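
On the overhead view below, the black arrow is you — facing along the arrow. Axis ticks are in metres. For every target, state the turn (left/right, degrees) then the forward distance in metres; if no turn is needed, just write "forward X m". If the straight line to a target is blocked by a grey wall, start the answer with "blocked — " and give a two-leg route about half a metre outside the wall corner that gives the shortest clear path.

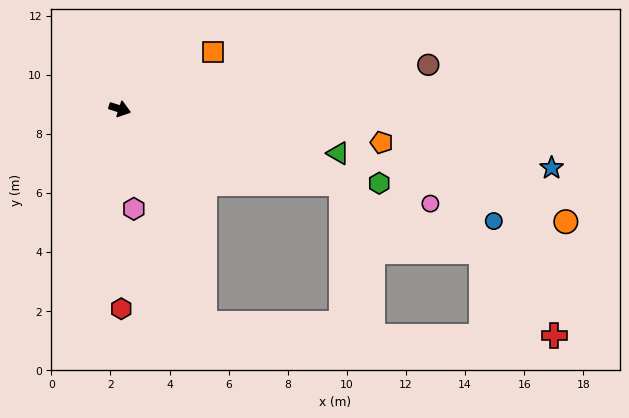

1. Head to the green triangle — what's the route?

turn left 6°, forward 7.5 m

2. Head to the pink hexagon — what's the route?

turn right 64°, forward 3.4 m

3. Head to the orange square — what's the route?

turn left 49°, forward 3.7 m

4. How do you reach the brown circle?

turn left 26°, forward 10.5 m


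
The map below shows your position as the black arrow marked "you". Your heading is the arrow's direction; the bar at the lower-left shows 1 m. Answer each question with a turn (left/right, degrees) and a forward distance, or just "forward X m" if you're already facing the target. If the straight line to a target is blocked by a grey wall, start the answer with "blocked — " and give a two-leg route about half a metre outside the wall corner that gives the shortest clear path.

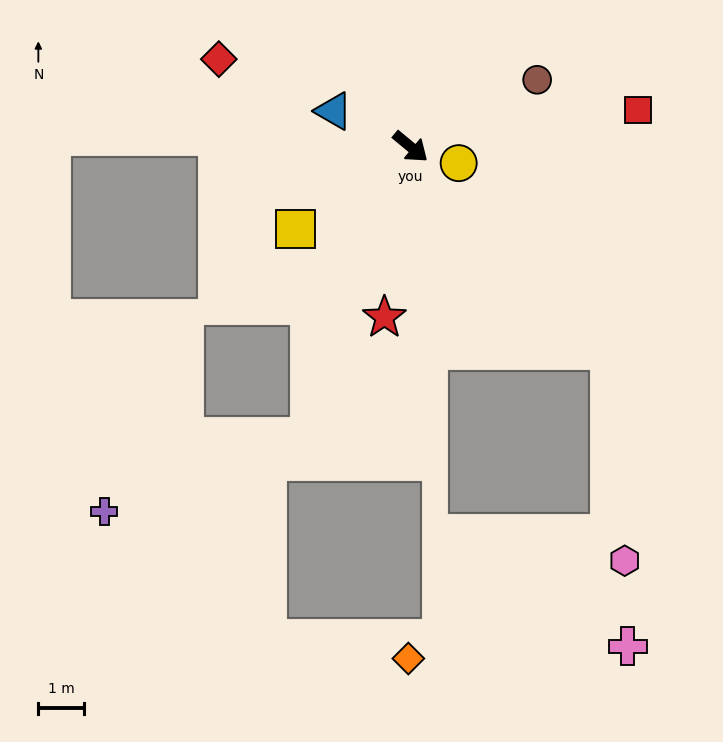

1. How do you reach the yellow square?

turn right 105°, forward 3.1 m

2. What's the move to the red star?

turn right 59°, forward 3.8 m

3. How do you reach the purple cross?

blocked — turn right 70°, forward 6.8 m, then turn right 50°, forward 4.8 m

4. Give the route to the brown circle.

turn left 68°, forward 3.2 m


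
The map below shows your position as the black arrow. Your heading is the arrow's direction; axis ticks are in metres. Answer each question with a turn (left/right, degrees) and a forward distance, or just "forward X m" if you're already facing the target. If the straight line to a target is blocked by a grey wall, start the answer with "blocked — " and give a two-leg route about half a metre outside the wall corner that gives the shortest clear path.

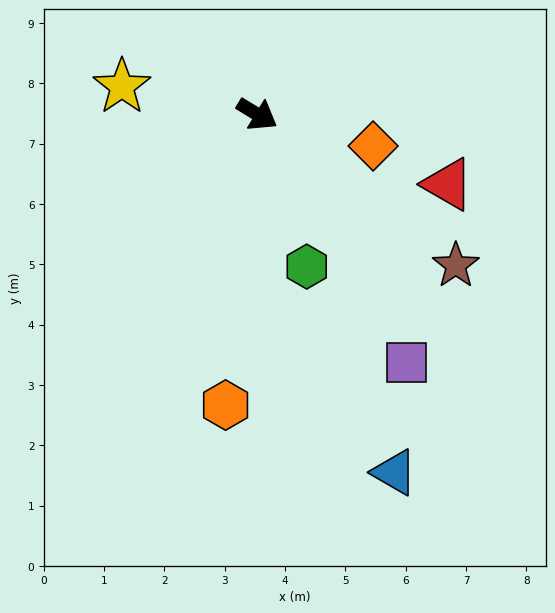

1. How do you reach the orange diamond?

turn left 16°, forward 2.0 m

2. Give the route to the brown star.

turn right 6°, forward 4.1 m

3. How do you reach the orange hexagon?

turn right 65°, forward 4.8 m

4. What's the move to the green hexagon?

turn right 41°, forward 2.7 m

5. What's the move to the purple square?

turn right 28°, forward 4.8 m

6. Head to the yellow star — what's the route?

turn right 160°, forward 2.3 m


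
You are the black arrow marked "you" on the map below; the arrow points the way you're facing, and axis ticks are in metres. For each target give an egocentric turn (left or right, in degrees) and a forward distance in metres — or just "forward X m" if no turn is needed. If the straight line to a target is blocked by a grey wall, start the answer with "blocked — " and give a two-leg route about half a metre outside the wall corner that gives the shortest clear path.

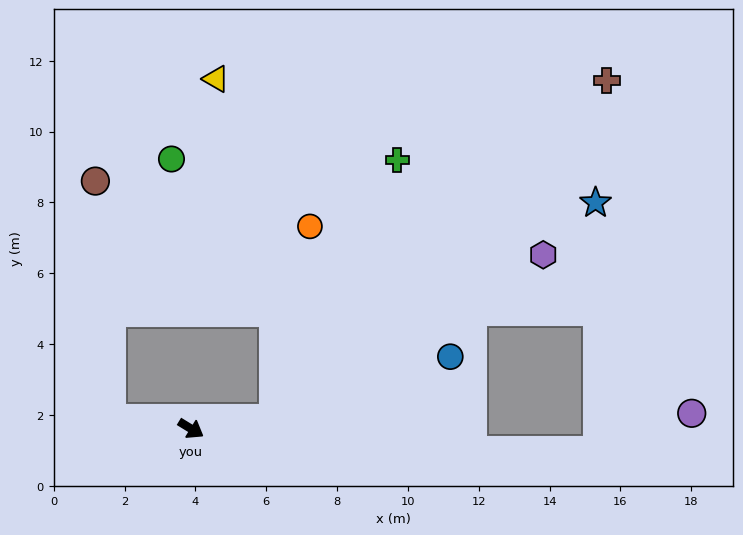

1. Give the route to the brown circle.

blocked — turn right 156°, forward 2.3 m, then turn right 79°, forward 6.7 m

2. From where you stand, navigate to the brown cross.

blocked — turn left 38°, forward 2.3 m, then turn left 39°, forward 13.4 m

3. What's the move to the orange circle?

blocked — turn left 38°, forward 2.3 m, then turn left 73°, forward 5.5 m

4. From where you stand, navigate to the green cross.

blocked — turn left 38°, forward 2.3 m, then turn left 58°, forward 8.1 m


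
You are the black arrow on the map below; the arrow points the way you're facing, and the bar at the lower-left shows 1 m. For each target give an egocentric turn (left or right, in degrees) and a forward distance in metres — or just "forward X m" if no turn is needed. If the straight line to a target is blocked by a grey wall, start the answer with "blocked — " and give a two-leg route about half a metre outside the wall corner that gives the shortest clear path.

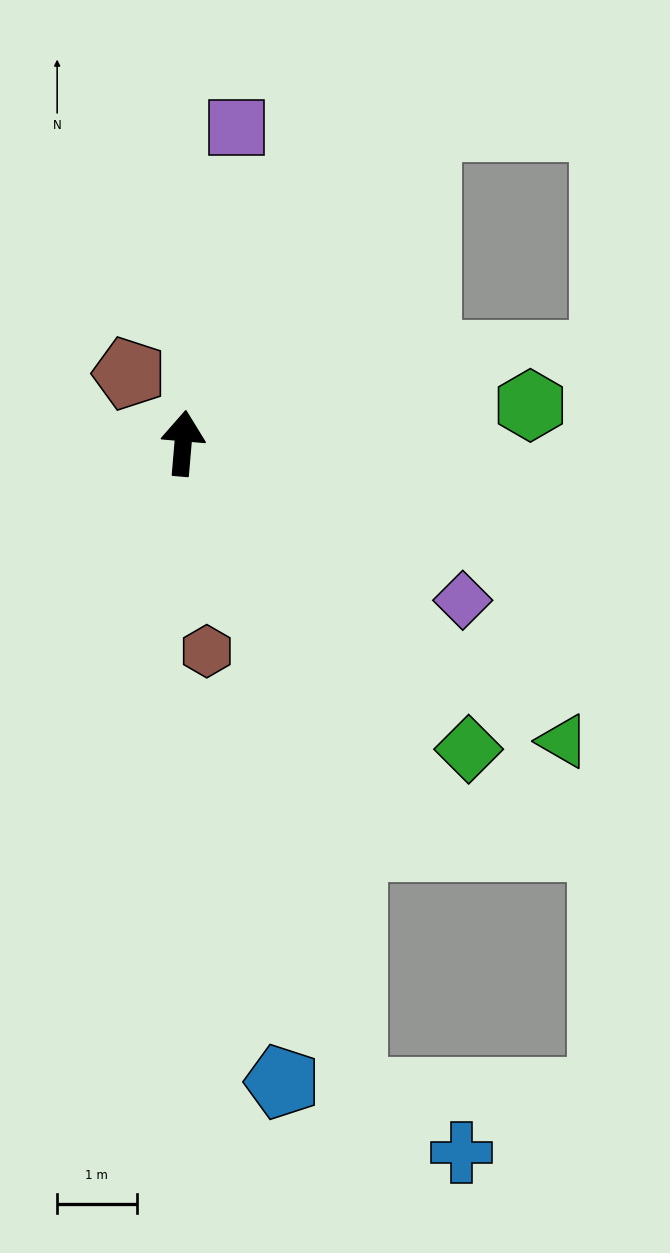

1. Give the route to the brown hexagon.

turn right 169°, forward 2.6 m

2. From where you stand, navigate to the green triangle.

turn right 123°, forward 6.1 m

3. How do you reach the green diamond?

turn right 132°, forward 5.3 m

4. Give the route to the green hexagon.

turn right 79°, forward 4.4 m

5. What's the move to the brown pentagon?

turn left 43°, forward 1.1 m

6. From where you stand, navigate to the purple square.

turn right 5°, forward 4.0 m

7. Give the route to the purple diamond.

turn right 114°, forward 4.0 m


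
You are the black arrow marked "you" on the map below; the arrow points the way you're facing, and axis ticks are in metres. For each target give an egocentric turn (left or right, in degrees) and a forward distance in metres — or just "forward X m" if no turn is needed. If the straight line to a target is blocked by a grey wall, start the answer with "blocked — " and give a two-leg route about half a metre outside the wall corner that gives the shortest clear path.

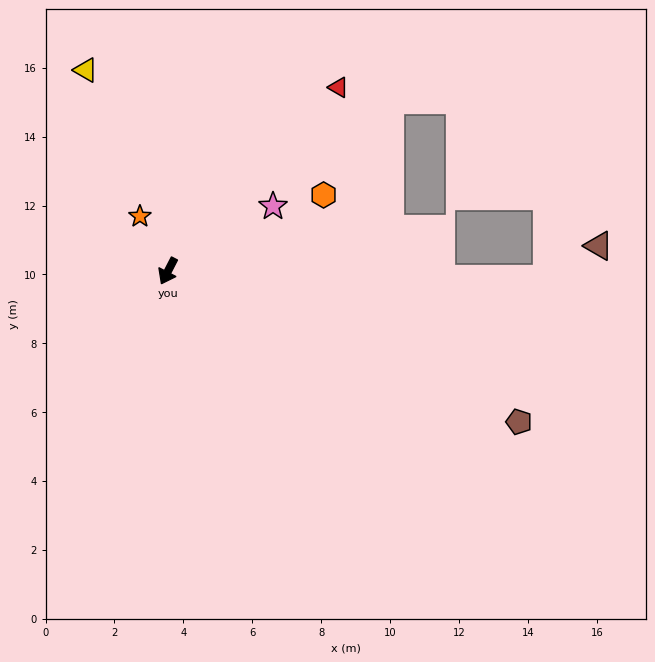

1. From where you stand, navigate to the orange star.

turn right 126°, forward 1.8 m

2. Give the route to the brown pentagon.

turn left 94°, forward 11.1 m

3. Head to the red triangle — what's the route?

turn left 164°, forward 7.3 m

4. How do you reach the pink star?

turn left 149°, forward 3.6 m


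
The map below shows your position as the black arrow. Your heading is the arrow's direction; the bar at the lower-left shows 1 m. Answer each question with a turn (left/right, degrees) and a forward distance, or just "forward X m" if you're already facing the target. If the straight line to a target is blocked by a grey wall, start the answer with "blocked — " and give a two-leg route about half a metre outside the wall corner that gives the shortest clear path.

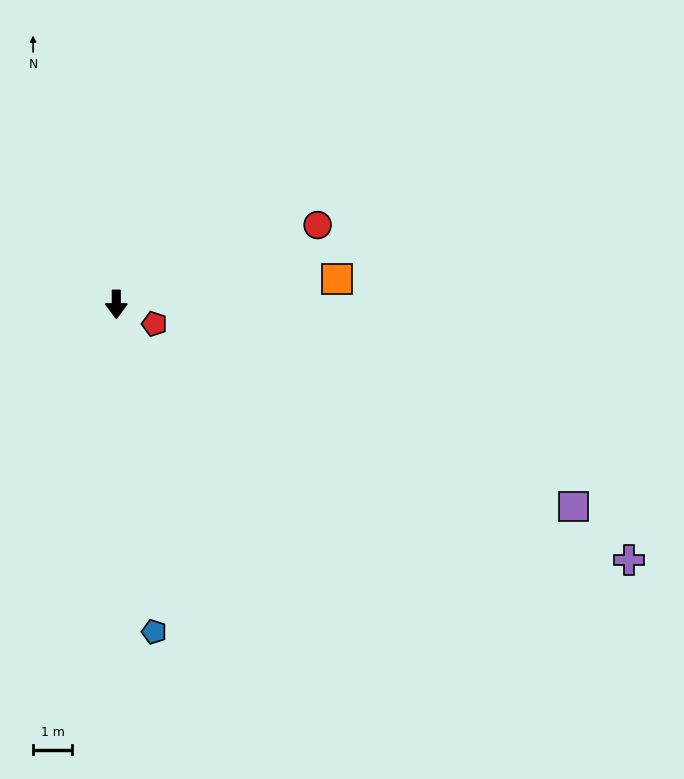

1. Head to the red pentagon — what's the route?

turn left 63°, forward 1.1 m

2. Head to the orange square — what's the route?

turn left 96°, forward 5.7 m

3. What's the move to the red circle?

turn left 111°, forward 5.6 m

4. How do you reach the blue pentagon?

turn left 7°, forward 8.5 m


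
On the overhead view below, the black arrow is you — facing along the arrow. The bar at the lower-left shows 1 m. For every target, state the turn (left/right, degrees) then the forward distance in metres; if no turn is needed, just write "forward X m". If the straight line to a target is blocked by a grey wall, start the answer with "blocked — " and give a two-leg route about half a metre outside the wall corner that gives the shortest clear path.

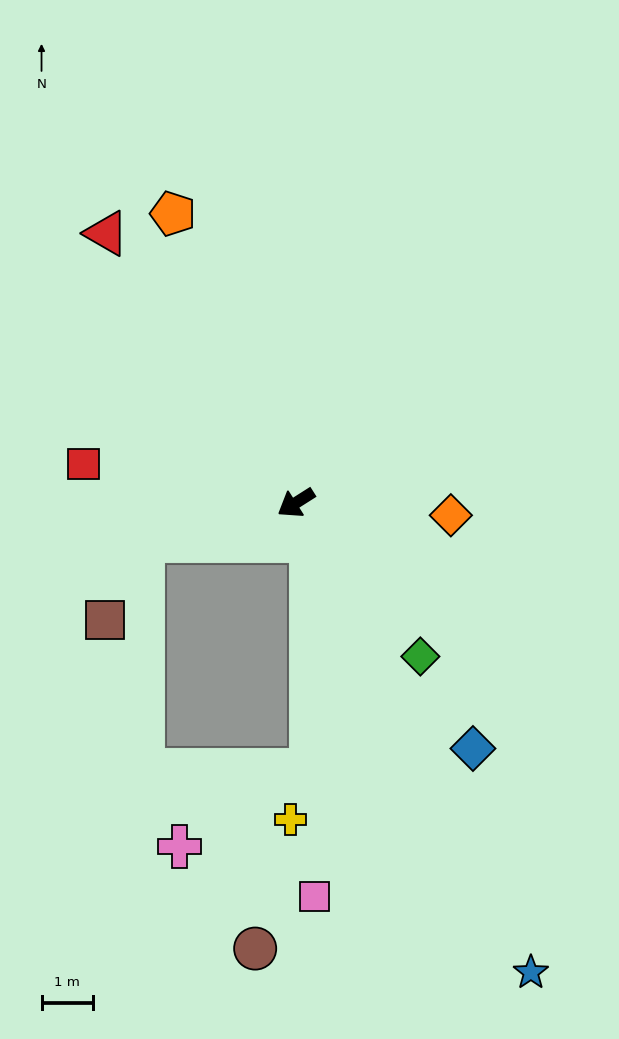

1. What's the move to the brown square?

blocked — turn right 19°, forward 3.1 m, then turn left 51°, forward 1.7 m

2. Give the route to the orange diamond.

turn left 143°, forward 3.0 m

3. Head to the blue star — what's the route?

turn left 84°, forward 10.2 m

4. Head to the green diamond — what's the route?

turn left 97°, forward 3.9 m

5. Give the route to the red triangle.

turn right 87°, forward 6.4 m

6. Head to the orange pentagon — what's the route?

turn right 99°, forward 6.1 m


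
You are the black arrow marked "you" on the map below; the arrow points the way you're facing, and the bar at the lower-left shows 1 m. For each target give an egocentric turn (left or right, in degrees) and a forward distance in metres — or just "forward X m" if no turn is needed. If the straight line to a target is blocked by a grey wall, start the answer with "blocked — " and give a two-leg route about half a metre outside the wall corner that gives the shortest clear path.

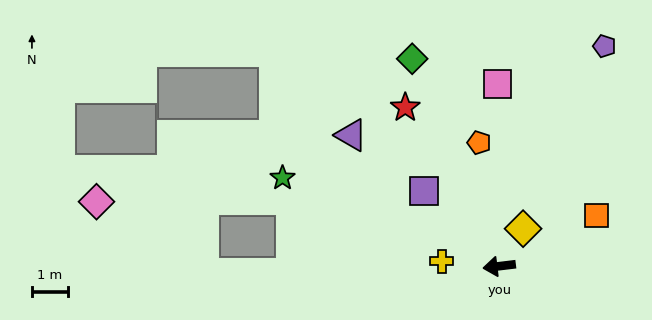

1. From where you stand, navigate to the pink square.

turn right 96°, forward 5.1 m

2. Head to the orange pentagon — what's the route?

turn right 88°, forward 3.5 m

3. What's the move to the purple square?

turn right 52°, forward 3.0 m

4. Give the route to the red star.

turn right 66°, forward 5.1 m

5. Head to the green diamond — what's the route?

turn right 74°, forward 6.3 m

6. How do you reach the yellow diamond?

turn right 129°, forward 1.2 m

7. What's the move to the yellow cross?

turn right 12°, forward 1.6 m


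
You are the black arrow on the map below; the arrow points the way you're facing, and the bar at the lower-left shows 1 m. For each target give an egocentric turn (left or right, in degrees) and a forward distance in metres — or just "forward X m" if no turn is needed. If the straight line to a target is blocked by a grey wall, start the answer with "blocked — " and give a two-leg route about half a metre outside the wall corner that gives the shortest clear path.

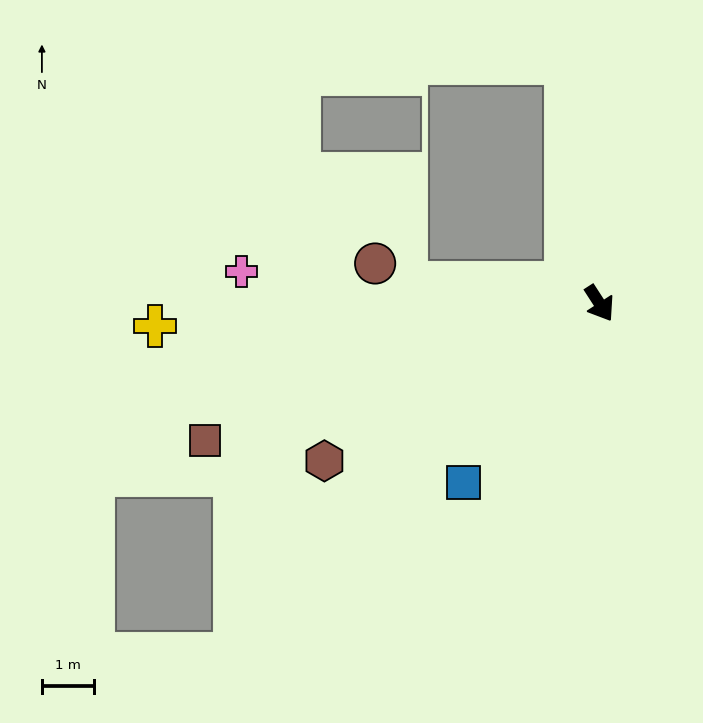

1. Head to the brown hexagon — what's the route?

turn right 93°, forward 6.1 m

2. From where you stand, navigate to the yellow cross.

turn right 120°, forward 8.6 m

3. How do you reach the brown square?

turn right 104°, forward 8.0 m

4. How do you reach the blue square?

turn right 70°, forward 4.3 m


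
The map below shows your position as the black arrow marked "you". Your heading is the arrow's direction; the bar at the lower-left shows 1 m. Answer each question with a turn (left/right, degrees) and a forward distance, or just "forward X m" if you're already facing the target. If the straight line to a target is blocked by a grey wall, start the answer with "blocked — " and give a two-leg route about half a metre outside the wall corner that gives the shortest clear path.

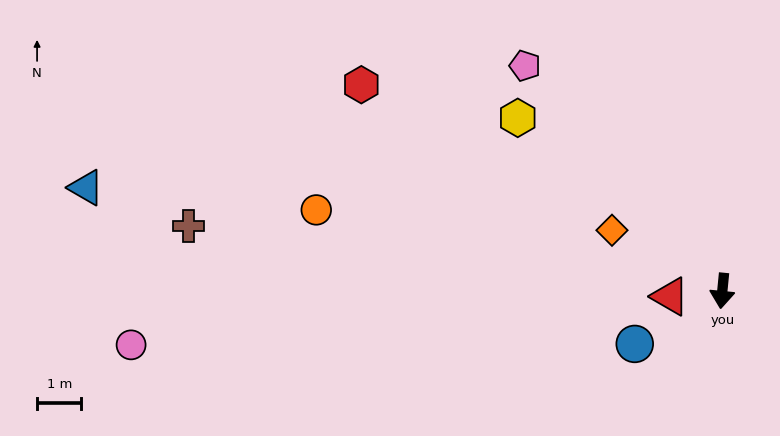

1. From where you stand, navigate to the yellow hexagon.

turn right 125°, forward 6.0 m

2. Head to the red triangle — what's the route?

turn right 78°, forward 1.2 m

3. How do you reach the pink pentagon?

turn right 133°, forward 6.8 m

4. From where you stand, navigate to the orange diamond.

turn right 113°, forward 2.8 m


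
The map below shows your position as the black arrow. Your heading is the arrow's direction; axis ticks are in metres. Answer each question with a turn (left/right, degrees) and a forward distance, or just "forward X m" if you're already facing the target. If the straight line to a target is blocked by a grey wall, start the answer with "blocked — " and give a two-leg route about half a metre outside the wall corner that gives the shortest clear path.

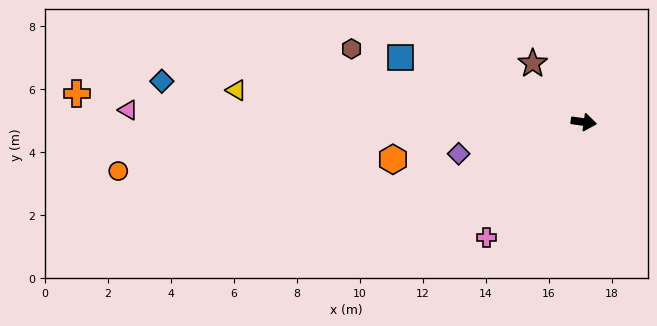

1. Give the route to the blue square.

turn left 169°, forward 6.2 m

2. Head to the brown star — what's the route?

turn left 139°, forward 2.5 m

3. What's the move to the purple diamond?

turn right 158°, forward 4.1 m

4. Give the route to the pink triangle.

turn right 173°, forward 14.5 m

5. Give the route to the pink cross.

turn right 122°, forward 4.8 m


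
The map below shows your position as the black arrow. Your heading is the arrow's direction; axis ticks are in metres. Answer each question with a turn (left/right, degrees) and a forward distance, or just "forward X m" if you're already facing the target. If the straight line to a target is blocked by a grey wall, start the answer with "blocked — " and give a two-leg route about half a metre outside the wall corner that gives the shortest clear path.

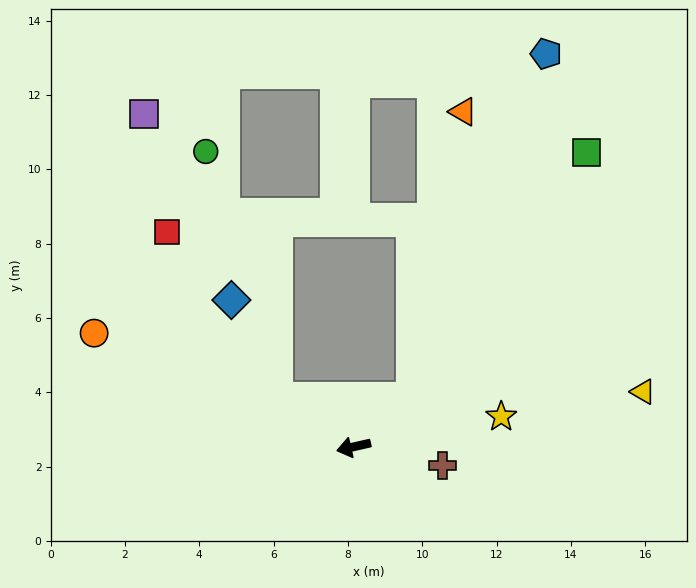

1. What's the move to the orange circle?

turn right 37°, forward 7.6 m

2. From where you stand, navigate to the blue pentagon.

blocked — turn right 153°, forward 2.0 m, then turn left 29°, forward 9.9 m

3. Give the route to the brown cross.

turn left 155°, forward 2.5 m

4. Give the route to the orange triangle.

blocked — turn right 153°, forward 2.0 m, then turn left 40°, forward 7.8 m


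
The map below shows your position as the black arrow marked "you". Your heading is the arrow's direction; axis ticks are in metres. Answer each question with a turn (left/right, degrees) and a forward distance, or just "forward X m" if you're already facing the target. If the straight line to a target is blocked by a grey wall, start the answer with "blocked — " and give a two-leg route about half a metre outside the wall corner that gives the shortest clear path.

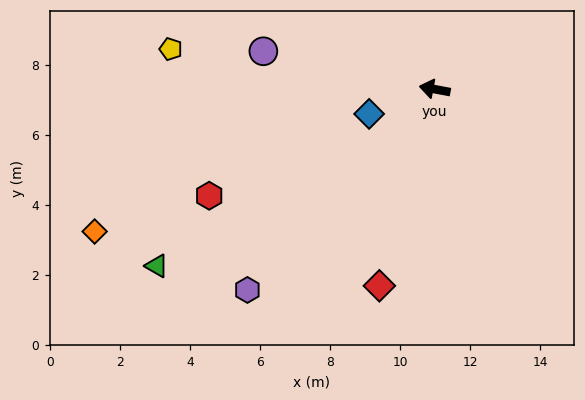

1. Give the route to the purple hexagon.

turn left 58°, forward 7.8 m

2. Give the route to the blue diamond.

turn left 31°, forward 2.0 m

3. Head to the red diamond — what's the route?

turn left 85°, forward 5.8 m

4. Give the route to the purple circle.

forward 5.0 m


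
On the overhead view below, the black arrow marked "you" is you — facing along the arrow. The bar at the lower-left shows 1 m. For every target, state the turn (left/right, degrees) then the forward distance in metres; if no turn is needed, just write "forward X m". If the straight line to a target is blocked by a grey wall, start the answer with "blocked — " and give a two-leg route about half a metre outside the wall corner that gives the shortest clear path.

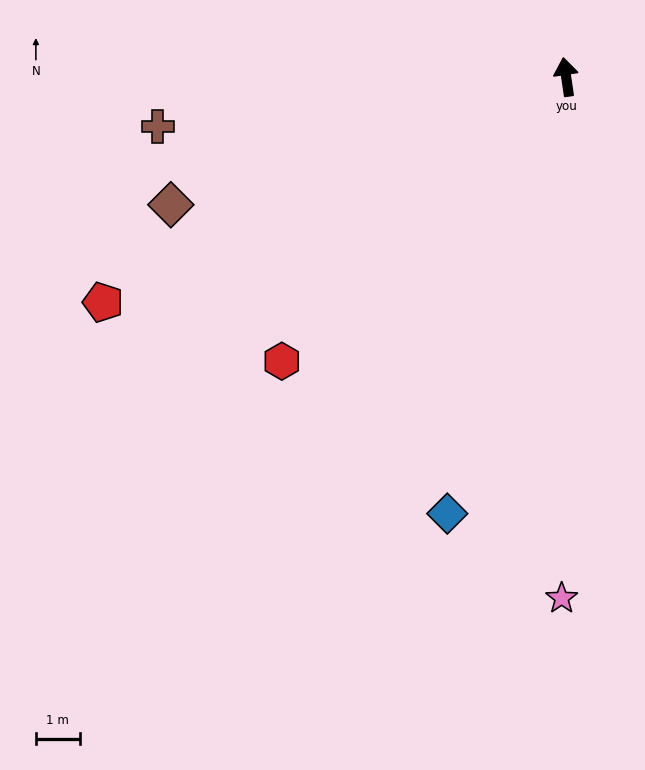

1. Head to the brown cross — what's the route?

turn left 89°, forward 9.3 m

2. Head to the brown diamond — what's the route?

turn left 100°, forward 9.4 m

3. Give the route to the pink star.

turn left 171°, forward 11.8 m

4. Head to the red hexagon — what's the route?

turn left 127°, forward 9.1 m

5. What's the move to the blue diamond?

turn left 156°, forward 10.3 m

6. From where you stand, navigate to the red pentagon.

turn left 108°, forward 11.7 m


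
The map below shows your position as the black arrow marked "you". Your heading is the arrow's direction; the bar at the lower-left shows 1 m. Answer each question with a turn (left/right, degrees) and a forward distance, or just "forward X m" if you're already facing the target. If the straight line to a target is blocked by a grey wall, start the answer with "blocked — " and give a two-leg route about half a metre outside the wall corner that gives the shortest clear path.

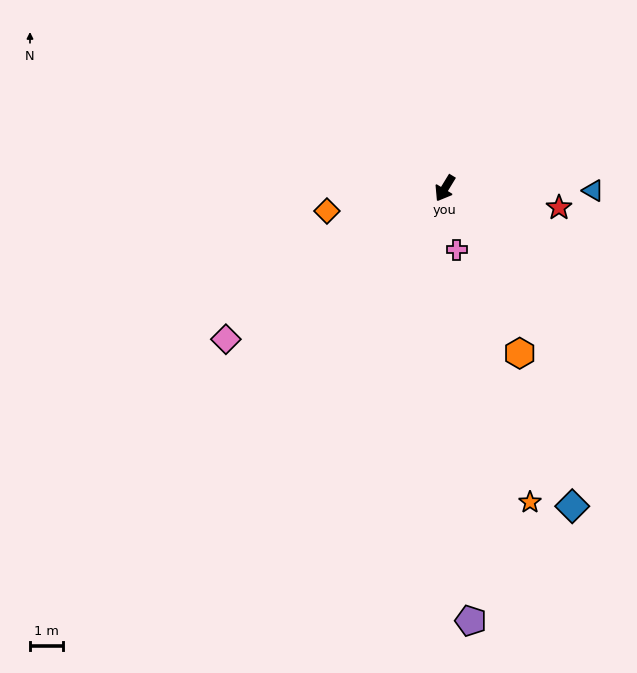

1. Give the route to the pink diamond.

turn right 24°, forward 8.1 m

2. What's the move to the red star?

turn left 112°, forward 3.5 m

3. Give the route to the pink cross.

turn left 42°, forward 1.9 m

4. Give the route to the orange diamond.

turn right 48°, forward 3.7 m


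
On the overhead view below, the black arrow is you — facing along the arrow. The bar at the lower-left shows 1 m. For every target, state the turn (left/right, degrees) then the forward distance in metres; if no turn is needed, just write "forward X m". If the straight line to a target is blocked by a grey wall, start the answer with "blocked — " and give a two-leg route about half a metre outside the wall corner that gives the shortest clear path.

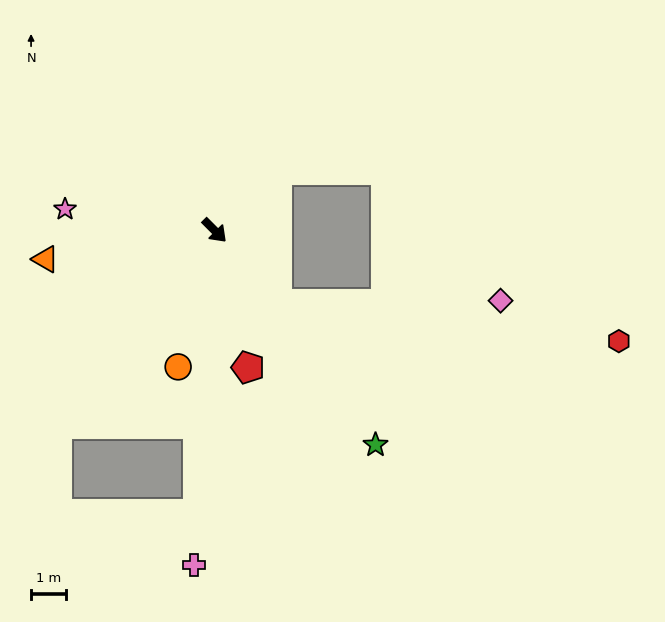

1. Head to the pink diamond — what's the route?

blocked — turn right 4°, forward 2.8 m, then turn left 50°, forward 6.5 m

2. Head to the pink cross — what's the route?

turn right 48°, forward 9.7 m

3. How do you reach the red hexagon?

blocked — turn right 4°, forward 2.8 m, then turn left 43°, forward 10.0 m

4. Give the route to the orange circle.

turn right 60°, forward 4.1 m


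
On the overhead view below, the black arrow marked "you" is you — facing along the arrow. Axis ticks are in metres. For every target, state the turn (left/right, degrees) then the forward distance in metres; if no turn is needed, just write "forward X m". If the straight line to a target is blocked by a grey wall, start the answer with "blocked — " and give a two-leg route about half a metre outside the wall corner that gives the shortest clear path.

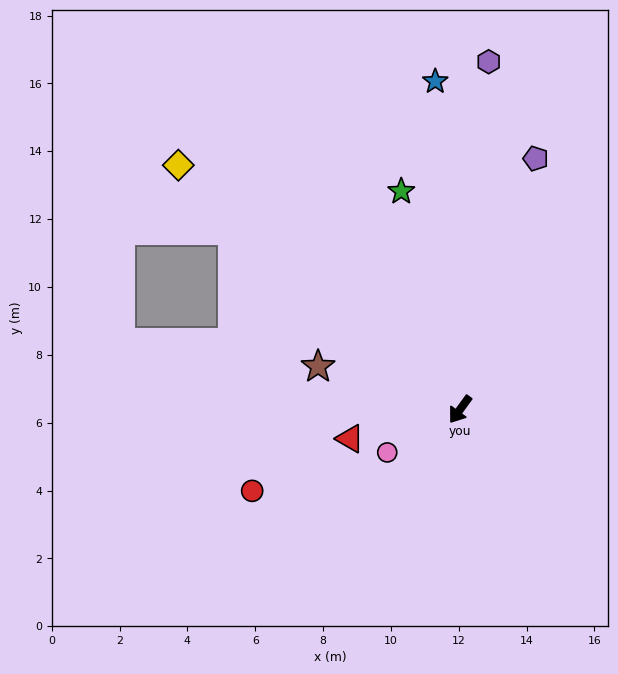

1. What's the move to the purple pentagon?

turn right 161°, forward 7.7 m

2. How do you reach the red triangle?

turn right 39°, forward 3.4 m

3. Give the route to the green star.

turn right 129°, forward 6.7 m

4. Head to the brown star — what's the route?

turn right 71°, forward 4.4 m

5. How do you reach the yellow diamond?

turn right 95°, forward 11.0 m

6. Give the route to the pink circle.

turn right 23°, forward 2.5 m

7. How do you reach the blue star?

turn right 140°, forward 9.7 m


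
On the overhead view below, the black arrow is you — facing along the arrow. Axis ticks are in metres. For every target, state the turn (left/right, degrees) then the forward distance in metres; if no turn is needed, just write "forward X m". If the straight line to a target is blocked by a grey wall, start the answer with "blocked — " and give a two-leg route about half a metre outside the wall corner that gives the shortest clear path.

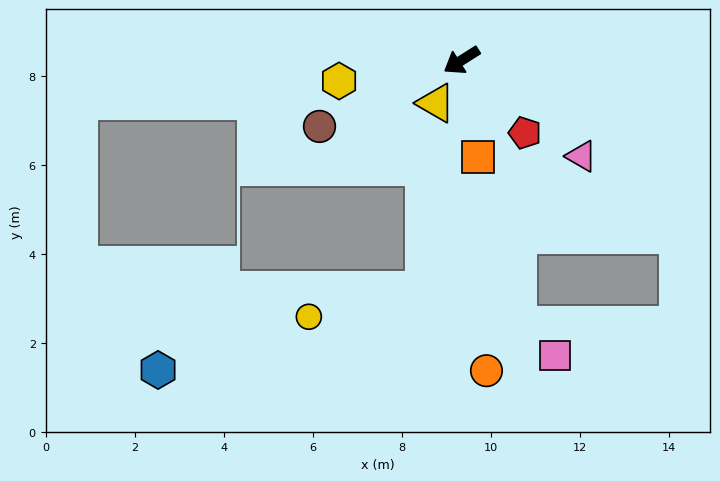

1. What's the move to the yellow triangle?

turn left 27°, forward 1.1 m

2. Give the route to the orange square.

turn left 67°, forward 2.2 m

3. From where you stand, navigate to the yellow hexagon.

turn right 23°, forward 2.8 m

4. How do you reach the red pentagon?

turn left 99°, forward 2.2 m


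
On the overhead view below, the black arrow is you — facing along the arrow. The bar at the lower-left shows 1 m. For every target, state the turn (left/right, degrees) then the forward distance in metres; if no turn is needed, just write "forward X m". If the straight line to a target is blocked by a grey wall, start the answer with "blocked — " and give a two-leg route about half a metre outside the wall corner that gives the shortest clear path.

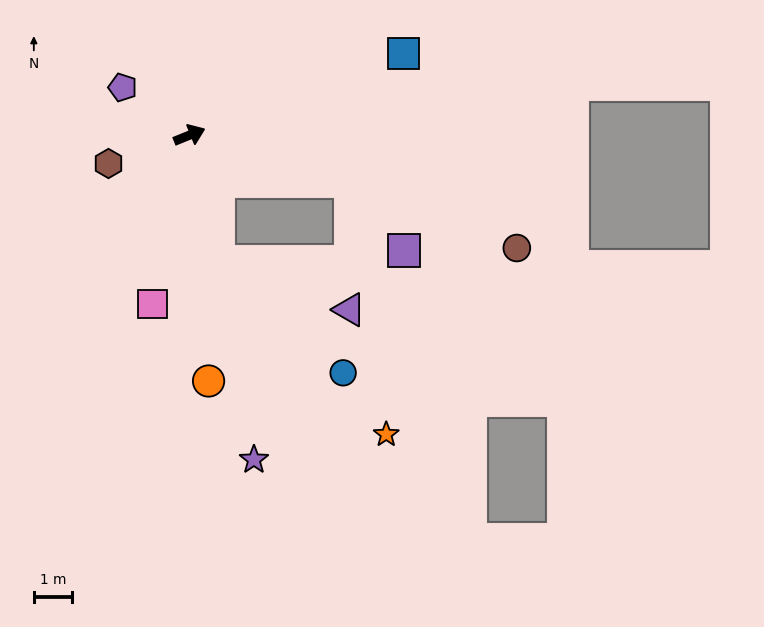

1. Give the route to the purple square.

blocked — turn right 38°, forward 4.4 m, then turn right 36°, forward 2.3 m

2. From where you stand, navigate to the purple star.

turn right 101°, forward 8.6 m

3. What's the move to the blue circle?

blocked — turn right 99°, forward 3.4 m, then turn left 35°, forward 4.4 m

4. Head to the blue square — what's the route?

forward 6.0 m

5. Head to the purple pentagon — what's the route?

turn left 122°, forward 2.1 m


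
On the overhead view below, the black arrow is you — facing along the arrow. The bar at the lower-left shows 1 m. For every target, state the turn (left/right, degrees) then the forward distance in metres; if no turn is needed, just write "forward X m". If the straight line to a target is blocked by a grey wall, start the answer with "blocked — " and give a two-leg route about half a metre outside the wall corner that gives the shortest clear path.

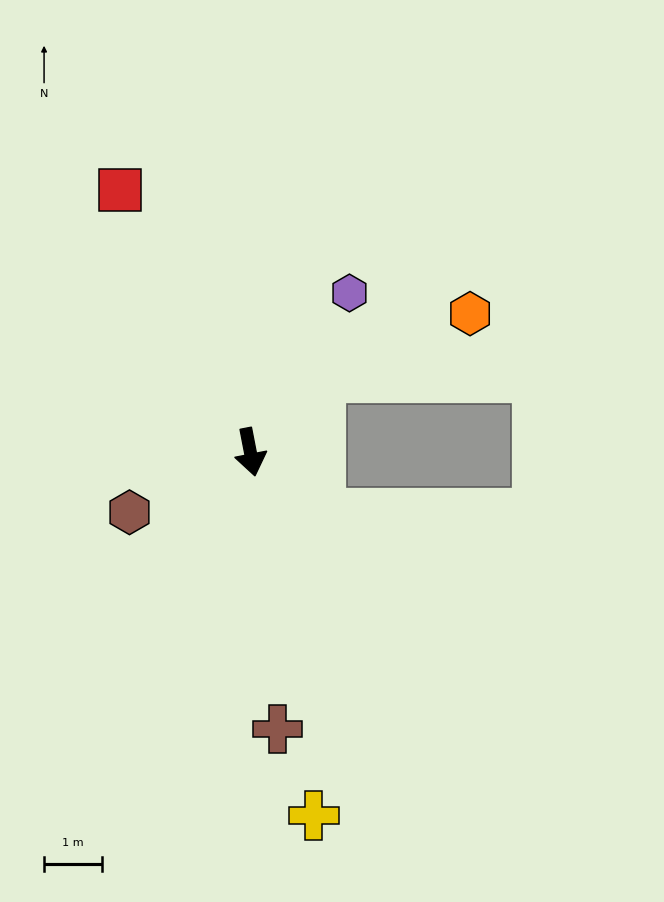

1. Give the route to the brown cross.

turn right 5°, forward 4.8 m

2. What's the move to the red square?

turn right 165°, forward 5.0 m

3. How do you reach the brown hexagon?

turn right 74°, forward 2.3 m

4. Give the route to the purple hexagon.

turn left 137°, forward 3.2 m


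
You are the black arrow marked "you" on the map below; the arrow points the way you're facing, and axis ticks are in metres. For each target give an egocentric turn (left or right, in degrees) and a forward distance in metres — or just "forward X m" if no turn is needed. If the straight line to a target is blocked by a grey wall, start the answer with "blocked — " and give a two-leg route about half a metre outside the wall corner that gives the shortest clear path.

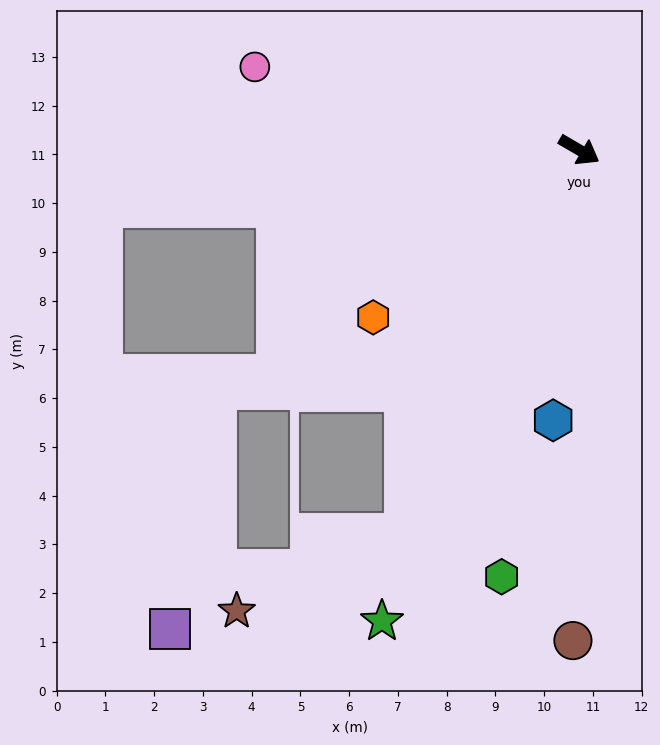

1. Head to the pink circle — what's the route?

turn right 164°, forward 6.9 m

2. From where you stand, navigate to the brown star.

blocked — turn right 84°, forward 8.7 m, then turn right 41°, forward 3.8 m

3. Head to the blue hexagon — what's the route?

turn right 65°, forward 5.6 m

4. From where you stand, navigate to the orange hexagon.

turn right 111°, forward 5.4 m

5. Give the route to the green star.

turn right 82°, forward 10.5 m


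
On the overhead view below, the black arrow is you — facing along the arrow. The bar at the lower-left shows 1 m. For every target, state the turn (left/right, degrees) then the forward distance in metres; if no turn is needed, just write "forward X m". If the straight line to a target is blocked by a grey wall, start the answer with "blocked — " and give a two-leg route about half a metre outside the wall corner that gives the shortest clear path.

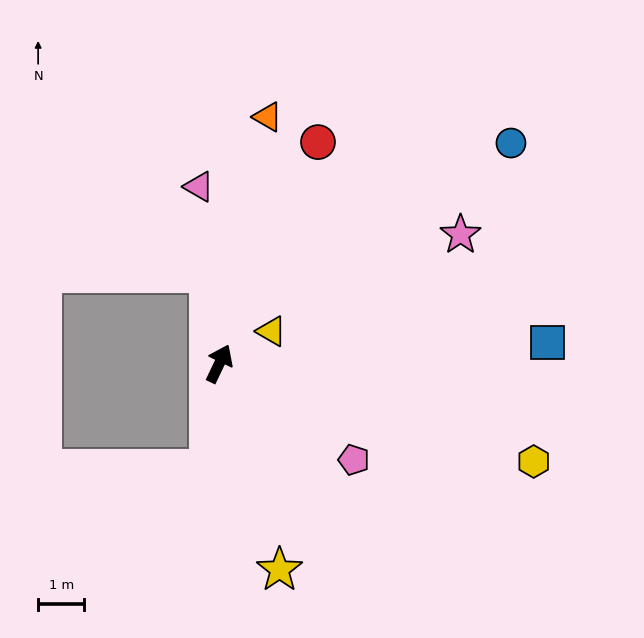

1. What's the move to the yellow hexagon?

turn right 82°, forward 7.1 m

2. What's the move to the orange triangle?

turn left 14°, forward 5.4 m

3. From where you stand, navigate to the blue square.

turn right 61°, forward 7.1 m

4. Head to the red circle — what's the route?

forward 5.2 m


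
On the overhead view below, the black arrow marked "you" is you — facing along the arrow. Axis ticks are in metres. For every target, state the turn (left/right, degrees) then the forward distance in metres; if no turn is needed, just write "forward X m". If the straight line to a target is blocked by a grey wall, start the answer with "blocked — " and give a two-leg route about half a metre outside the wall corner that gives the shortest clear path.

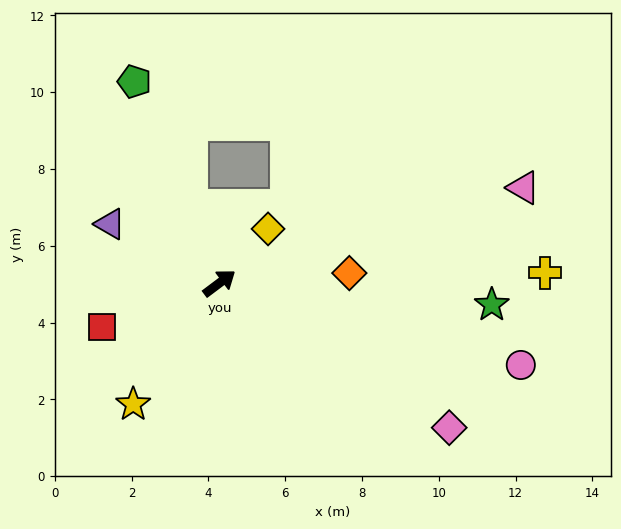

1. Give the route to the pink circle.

turn right 52°, forward 8.1 m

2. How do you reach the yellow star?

turn right 162°, forward 3.9 m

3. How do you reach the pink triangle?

turn right 19°, forward 8.3 m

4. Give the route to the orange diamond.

turn right 33°, forward 3.4 m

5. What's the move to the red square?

turn left 164°, forward 3.3 m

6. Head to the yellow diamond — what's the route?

turn left 11°, forward 1.9 m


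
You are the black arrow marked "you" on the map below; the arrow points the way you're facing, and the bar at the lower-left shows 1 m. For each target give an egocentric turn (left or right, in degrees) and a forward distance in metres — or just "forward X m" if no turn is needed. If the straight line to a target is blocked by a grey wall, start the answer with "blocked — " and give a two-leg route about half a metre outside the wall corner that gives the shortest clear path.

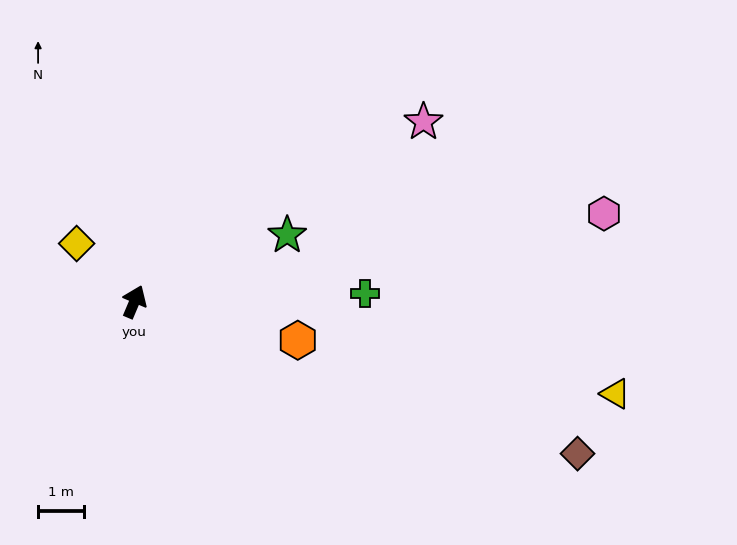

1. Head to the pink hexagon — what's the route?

turn right 56°, forward 10.5 m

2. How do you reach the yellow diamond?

turn left 68°, forward 1.8 m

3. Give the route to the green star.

turn right 44°, forward 3.7 m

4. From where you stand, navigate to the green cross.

turn right 65°, forward 5.1 m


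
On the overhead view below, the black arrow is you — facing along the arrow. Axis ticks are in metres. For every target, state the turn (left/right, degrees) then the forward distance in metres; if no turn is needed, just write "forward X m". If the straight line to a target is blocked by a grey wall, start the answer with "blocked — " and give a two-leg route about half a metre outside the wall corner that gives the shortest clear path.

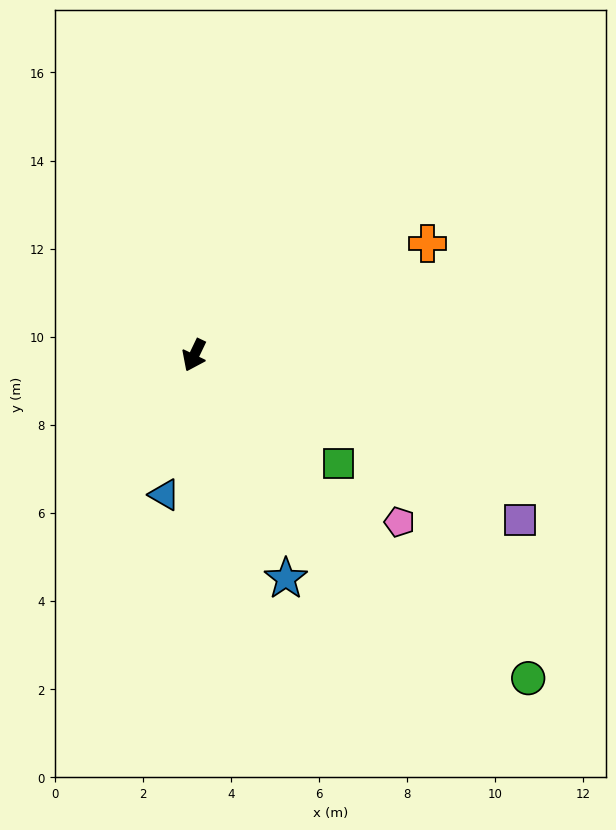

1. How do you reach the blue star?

turn left 48°, forward 5.5 m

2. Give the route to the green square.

turn left 79°, forward 4.1 m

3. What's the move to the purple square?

turn left 89°, forward 8.3 m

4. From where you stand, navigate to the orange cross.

turn left 141°, forward 5.9 m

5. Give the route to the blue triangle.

turn left 14°, forward 3.2 m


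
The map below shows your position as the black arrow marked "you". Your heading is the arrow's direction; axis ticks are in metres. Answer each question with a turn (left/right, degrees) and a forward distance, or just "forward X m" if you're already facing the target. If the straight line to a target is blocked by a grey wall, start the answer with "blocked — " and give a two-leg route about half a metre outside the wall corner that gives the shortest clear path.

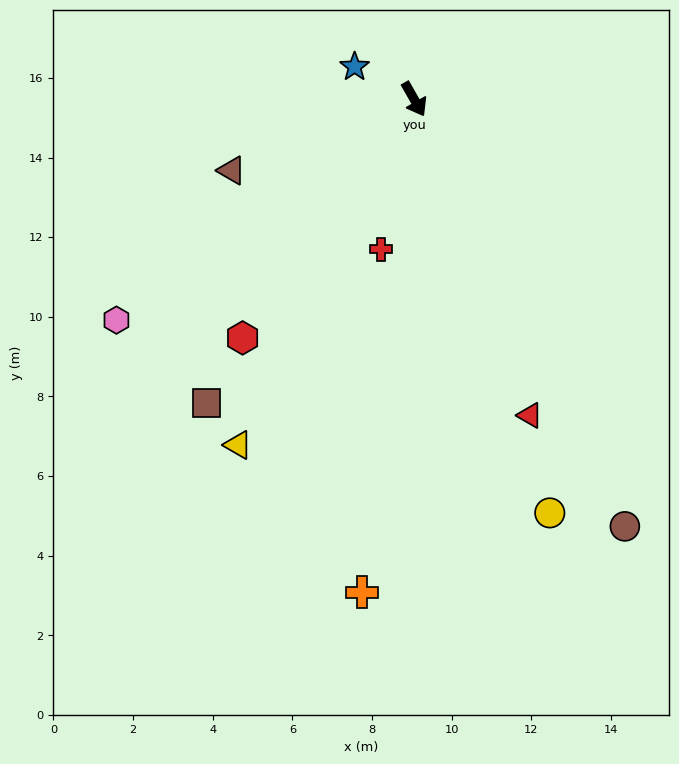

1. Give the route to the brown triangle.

turn right 98°, forward 4.9 m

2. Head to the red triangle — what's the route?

turn right 10°, forward 8.5 m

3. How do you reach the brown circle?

turn right 3°, forward 12.0 m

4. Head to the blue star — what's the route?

turn right 148°, forward 1.7 m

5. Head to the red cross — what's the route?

turn right 42°, forward 3.9 m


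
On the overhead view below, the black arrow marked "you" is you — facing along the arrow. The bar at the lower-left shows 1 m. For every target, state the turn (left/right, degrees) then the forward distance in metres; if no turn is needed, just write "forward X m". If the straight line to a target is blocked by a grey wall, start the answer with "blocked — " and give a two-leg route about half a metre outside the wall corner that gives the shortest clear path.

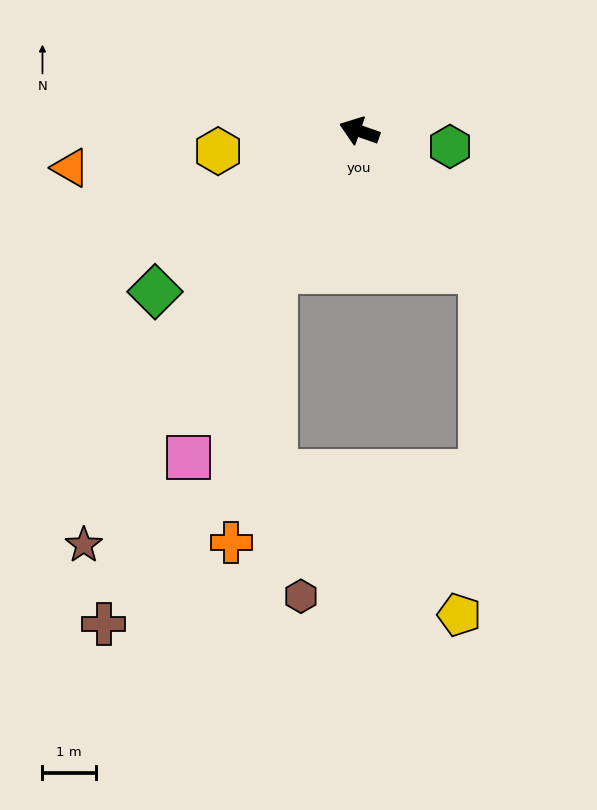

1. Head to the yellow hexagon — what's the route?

turn left 27°, forward 2.7 m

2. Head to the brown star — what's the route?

turn left 76°, forward 9.4 m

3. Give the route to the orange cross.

blocked — turn left 78°, forward 3.1 m, then turn left 22°, forward 5.2 m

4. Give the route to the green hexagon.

turn right 170°, forward 1.7 m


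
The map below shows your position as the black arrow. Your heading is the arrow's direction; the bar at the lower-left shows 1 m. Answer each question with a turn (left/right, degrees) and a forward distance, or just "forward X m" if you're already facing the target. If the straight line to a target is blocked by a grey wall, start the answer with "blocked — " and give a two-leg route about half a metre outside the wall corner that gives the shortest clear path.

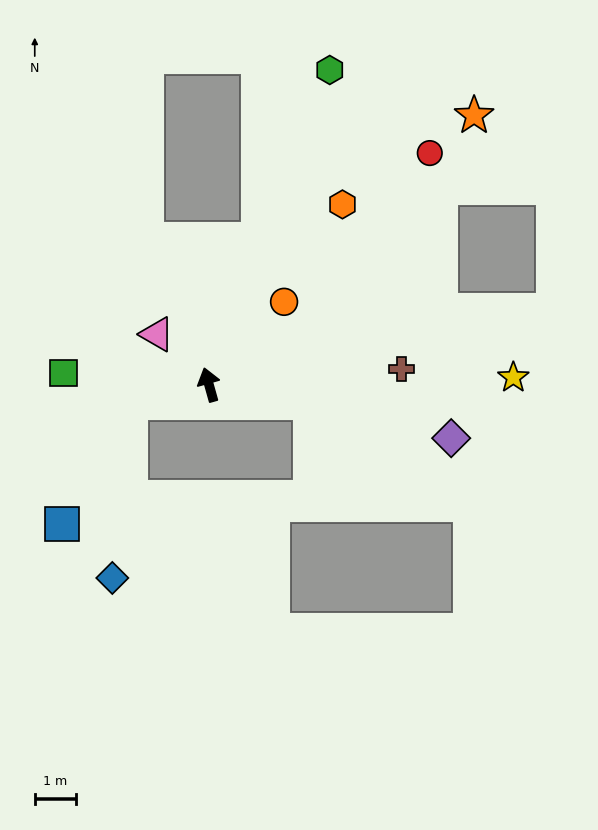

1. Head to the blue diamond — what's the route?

blocked — turn left 87°, forward 2.0 m, then turn left 71°, forward 4.3 m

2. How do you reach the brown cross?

turn right 101°, forward 4.7 m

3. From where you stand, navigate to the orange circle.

turn right 58°, forward 2.7 m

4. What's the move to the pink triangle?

turn left 30°, forward 1.8 m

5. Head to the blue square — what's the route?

blocked — turn left 87°, forward 2.0 m, then turn left 48°, forward 3.4 m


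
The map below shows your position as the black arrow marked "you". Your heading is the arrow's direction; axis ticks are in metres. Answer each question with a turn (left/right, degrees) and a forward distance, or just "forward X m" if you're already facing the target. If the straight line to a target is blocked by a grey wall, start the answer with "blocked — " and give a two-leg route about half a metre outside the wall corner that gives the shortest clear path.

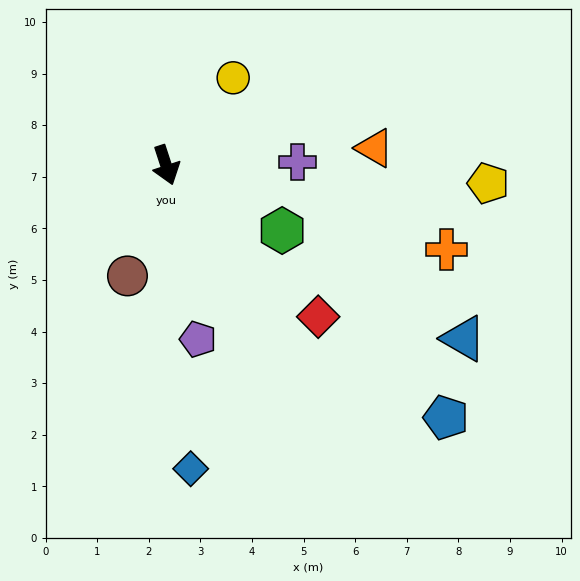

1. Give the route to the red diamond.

turn left 27°, forward 4.2 m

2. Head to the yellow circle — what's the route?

turn left 124°, forward 2.1 m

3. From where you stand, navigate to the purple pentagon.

turn right 8°, forward 3.4 m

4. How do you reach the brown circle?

turn right 37°, forward 2.3 m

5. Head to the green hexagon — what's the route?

turn left 43°, forward 2.6 m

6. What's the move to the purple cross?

turn left 73°, forward 2.5 m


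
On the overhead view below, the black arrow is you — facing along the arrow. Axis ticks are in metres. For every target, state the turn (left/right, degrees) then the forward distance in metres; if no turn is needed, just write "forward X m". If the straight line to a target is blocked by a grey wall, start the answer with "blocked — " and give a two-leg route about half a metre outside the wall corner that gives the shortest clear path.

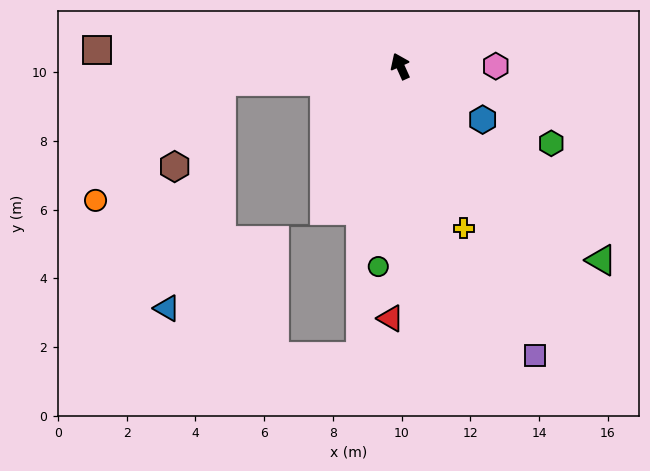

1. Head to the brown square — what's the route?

turn left 63°, forward 8.8 m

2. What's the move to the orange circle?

blocked — turn left 71°, forward 5.2 m, then turn left 38°, forward 5.0 m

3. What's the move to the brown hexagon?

blocked — turn left 71°, forward 5.2 m, then turn left 56°, forward 2.8 m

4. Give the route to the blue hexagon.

turn right 147°, forward 2.9 m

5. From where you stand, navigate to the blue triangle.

blocked — turn left 71°, forward 5.2 m, then turn left 71°, forward 6.8 m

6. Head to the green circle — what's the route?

turn left 149°, forward 5.9 m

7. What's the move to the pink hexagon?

turn right 114°, forward 2.8 m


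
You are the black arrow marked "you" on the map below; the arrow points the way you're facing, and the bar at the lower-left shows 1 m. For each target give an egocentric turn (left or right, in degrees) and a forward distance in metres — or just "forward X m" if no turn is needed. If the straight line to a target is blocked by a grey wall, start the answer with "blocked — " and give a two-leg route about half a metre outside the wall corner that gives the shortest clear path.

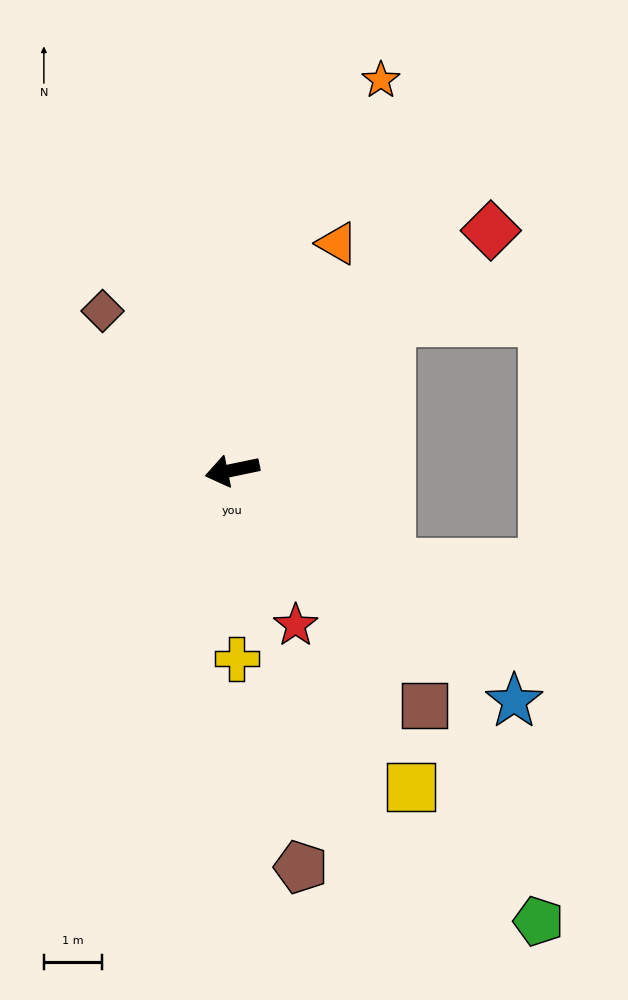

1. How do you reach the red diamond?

turn right 149°, forward 6.1 m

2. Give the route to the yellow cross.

turn left 80°, forward 3.2 m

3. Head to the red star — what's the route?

turn left 100°, forward 2.9 m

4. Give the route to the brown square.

turn left 117°, forward 5.2 m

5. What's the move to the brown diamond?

turn right 63°, forward 3.5 m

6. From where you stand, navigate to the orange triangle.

turn right 127°, forward 4.3 m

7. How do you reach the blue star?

turn left 129°, forward 6.3 m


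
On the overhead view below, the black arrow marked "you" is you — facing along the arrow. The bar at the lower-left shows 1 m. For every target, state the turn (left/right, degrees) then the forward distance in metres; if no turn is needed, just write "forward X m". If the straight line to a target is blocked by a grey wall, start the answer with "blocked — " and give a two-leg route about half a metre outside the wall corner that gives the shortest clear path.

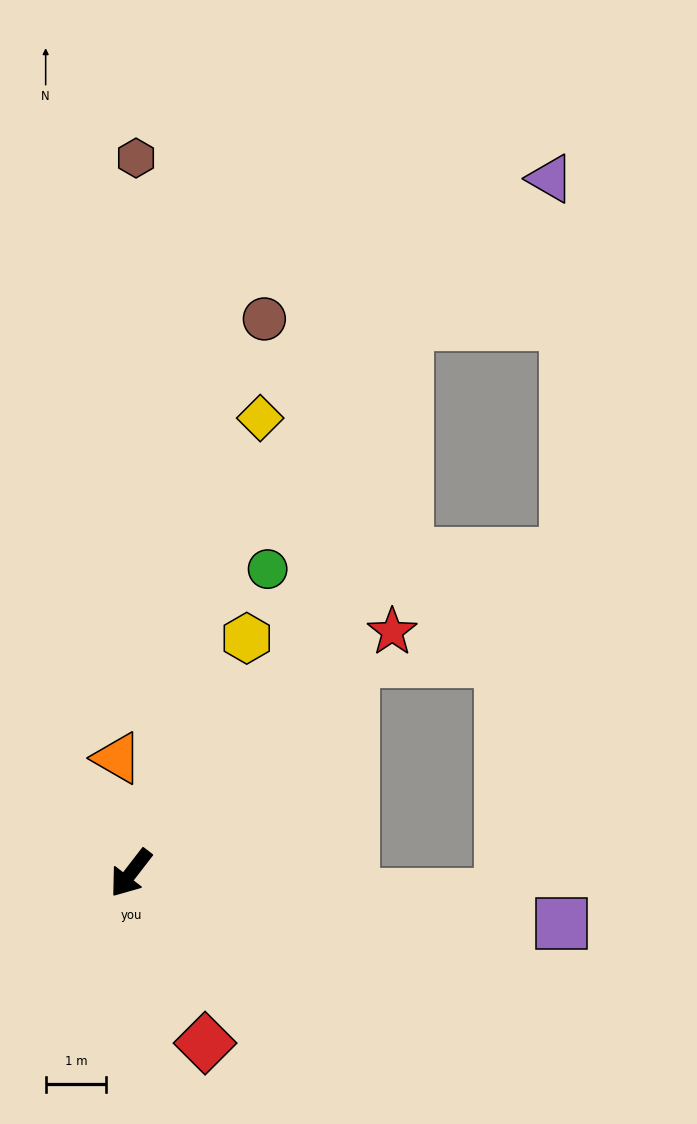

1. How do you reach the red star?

turn left 170°, forward 5.9 m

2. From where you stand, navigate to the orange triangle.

turn right 136°, forward 1.9 m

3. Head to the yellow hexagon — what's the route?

turn right 169°, forward 4.3 m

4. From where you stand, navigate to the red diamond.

turn left 61°, forward 3.1 m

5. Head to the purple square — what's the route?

turn left 121°, forward 7.2 m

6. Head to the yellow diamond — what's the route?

turn right 158°, forward 7.8 m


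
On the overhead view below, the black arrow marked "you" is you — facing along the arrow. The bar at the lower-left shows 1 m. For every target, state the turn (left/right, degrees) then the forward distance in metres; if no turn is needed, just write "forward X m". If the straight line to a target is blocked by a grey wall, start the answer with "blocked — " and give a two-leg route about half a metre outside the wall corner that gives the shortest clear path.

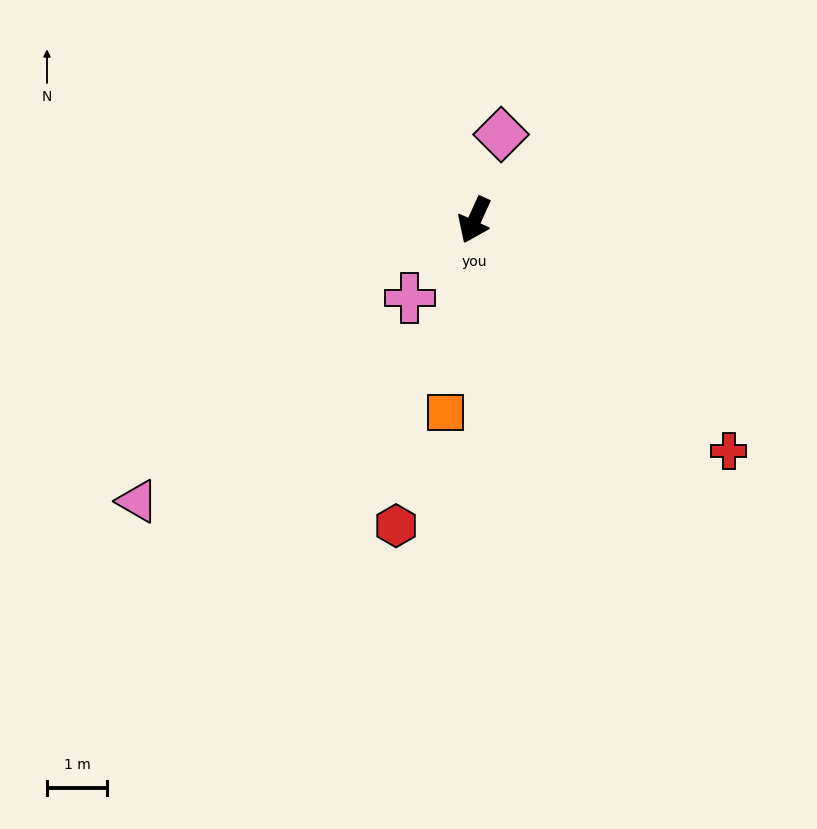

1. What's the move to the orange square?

turn left 16°, forward 3.2 m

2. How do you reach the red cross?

turn left 72°, forward 5.7 m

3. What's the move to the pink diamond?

turn right 173°, forward 1.5 m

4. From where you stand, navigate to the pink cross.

turn right 15°, forward 1.7 m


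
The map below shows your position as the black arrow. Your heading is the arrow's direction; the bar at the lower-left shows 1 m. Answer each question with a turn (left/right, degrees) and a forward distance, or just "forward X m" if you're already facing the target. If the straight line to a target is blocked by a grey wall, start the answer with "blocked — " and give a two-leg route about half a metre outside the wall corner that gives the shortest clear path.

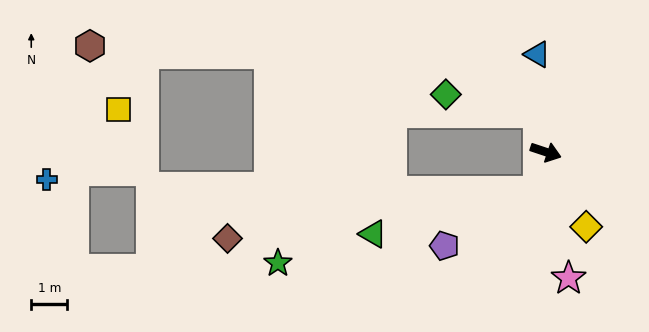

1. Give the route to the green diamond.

blocked — turn left 120°, forward 1.1 m, then turn left 67°, forward 2.6 m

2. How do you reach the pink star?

turn right 61°, forward 3.6 m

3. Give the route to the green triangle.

blocked — turn right 83°, forward 1.1 m, then turn right 64°, forward 4.7 m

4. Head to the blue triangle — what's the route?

turn left 113°, forward 2.7 m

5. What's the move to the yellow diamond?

turn right 43°, forward 2.4 m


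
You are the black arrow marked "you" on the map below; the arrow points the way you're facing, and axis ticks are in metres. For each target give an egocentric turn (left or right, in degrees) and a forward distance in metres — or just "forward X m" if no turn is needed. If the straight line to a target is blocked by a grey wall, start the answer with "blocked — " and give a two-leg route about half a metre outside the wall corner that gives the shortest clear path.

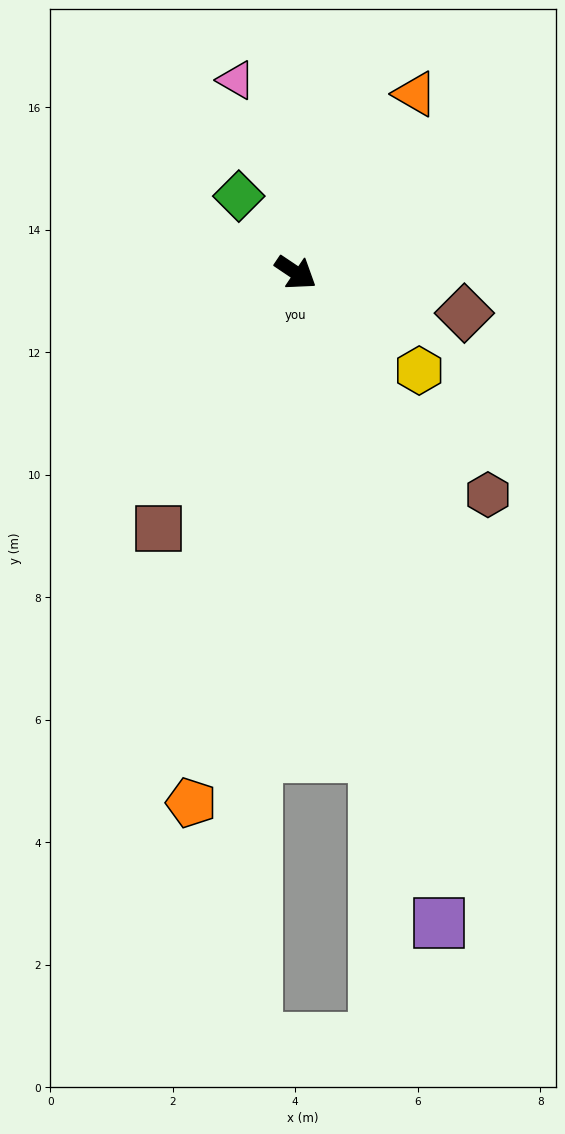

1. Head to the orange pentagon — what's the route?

turn right 67°, forward 8.8 m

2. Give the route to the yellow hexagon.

turn right 5°, forward 2.6 m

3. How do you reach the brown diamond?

turn left 20°, forward 2.8 m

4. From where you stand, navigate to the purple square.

turn right 44°, forward 10.9 m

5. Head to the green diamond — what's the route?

turn left 161°, forward 1.6 m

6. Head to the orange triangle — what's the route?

turn left 90°, forward 3.5 m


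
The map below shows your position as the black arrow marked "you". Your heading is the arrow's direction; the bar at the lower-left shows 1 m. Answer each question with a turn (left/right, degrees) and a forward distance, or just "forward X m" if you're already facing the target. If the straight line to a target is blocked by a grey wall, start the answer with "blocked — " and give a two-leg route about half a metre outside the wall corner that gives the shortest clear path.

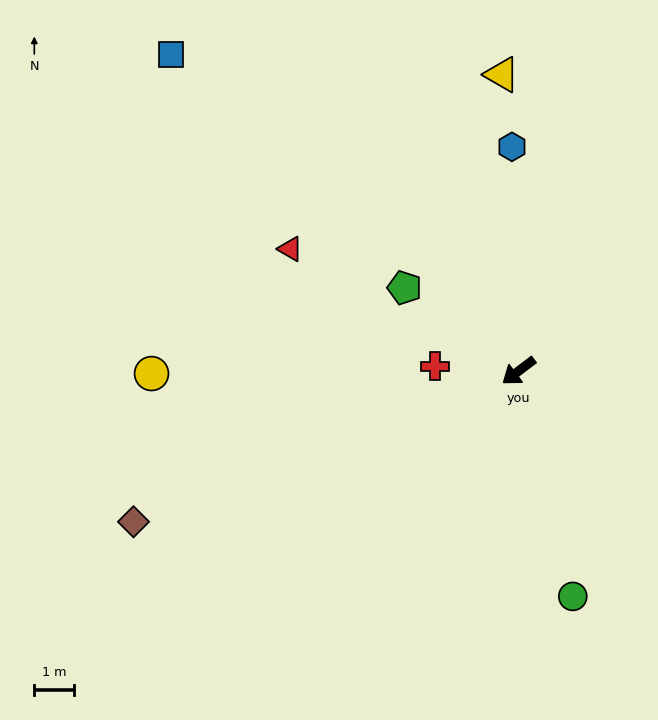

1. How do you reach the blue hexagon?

turn right 125°, forward 5.6 m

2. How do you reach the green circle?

turn left 66°, forward 5.8 m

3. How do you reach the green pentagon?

turn right 73°, forward 3.5 m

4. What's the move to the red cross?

turn right 40°, forward 2.1 m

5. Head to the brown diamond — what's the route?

turn right 16°, forward 10.3 m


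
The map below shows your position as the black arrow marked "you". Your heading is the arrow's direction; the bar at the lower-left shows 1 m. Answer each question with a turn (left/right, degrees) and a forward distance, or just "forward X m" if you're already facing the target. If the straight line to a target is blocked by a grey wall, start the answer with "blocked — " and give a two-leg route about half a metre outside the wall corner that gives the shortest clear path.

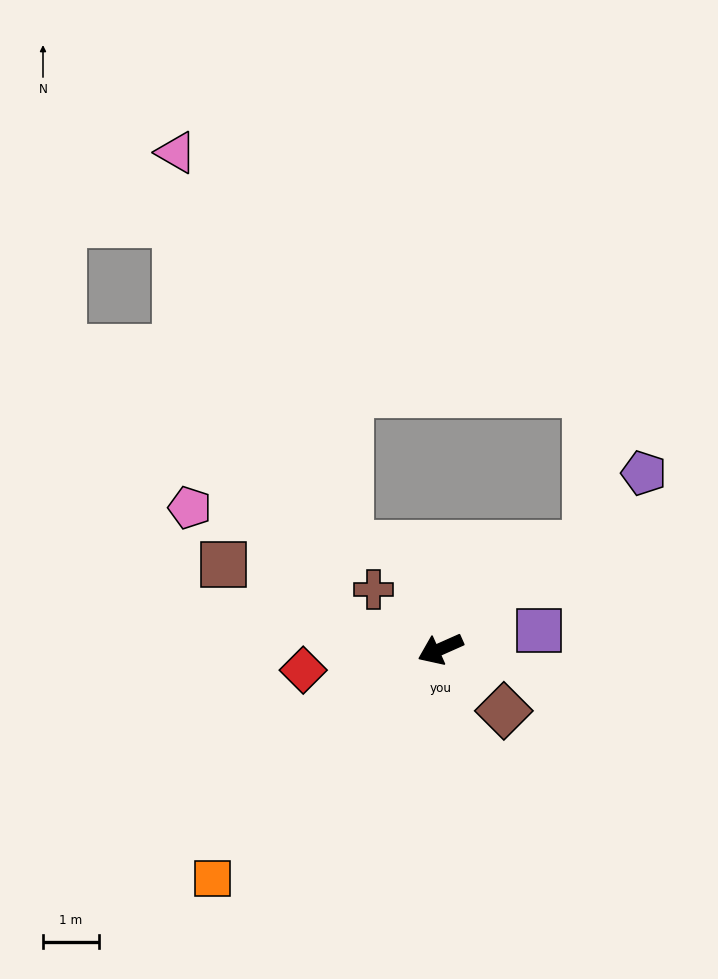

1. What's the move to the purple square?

turn left 167°, forward 1.8 m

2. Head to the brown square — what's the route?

turn right 45°, forward 4.2 m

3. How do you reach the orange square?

turn left 21°, forward 5.8 m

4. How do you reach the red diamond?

turn right 15°, forward 2.5 m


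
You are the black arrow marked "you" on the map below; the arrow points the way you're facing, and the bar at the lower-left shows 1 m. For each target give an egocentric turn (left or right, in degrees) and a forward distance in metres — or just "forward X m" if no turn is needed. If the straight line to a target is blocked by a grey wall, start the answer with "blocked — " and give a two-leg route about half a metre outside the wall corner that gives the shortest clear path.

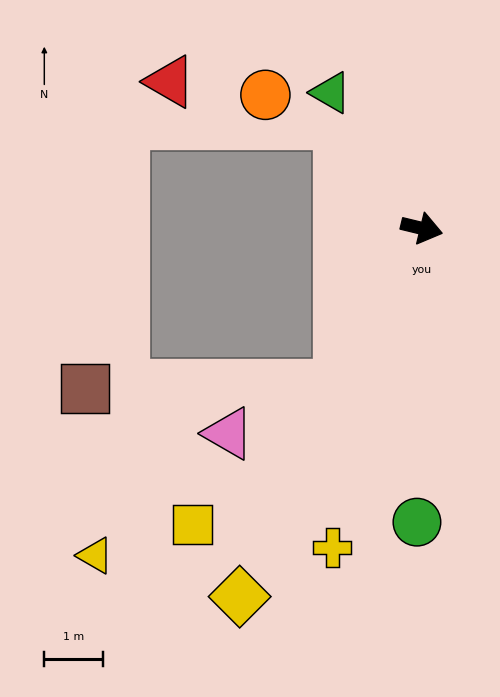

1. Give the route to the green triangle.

turn left 137°, forward 2.8 m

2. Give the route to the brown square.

blocked — turn right 104°, forward 3.0 m, then turn right 61°, forward 4.3 m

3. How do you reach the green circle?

turn right 77°, forward 5.0 m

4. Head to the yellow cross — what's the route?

turn right 92°, forward 5.6 m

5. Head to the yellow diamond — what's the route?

turn right 103°, forward 7.0 m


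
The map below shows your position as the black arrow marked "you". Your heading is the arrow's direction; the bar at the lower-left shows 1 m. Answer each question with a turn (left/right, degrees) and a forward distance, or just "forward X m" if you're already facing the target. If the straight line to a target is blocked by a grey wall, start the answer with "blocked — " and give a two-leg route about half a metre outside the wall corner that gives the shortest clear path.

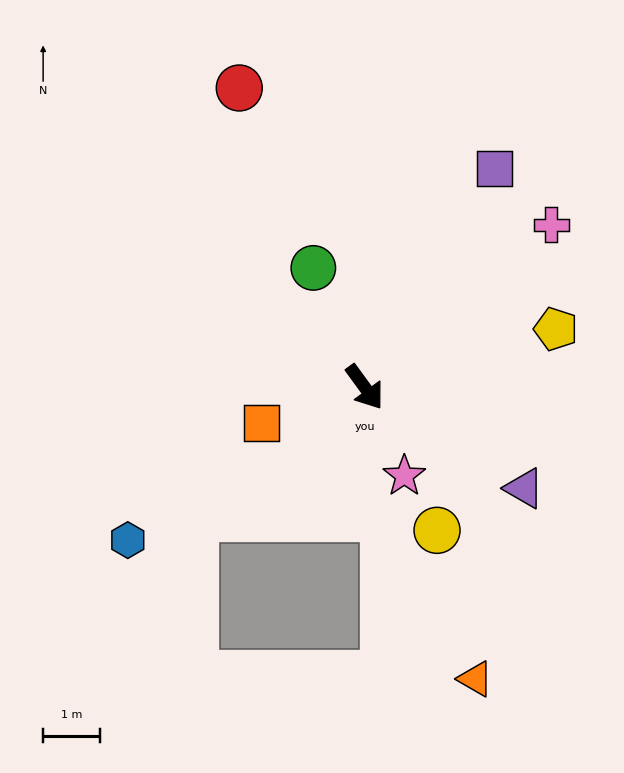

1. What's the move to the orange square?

turn right 107°, forward 1.9 m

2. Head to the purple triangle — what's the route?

turn left 22°, forward 3.3 m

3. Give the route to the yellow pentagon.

turn left 71°, forward 3.5 m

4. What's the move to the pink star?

turn right 12°, forward 1.7 m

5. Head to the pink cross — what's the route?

turn left 95°, forward 4.3 m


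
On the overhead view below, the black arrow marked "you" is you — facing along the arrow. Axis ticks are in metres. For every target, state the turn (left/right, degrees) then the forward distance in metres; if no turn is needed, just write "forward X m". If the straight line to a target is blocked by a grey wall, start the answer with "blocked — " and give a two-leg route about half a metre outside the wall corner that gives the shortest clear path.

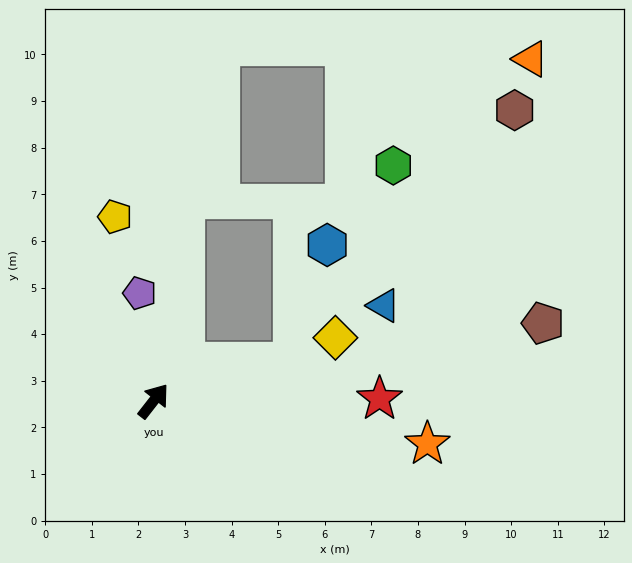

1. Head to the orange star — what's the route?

turn right 61°, forward 5.9 m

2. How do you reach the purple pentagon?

turn left 45°, forward 2.3 m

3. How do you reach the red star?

turn right 51°, forward 4.9 m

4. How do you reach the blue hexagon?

blocked — turn right 36°, forward 3.1 m, then turn left 58°, forward 2.6 m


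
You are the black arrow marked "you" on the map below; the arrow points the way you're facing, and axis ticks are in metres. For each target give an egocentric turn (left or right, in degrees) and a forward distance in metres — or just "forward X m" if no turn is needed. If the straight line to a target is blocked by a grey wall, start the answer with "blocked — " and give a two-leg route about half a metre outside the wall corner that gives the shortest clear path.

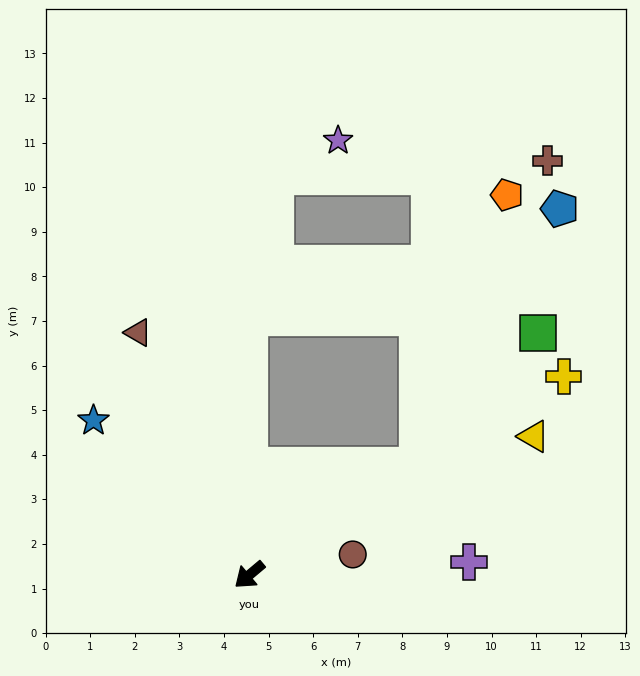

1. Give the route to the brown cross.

blocked — turn left 173°, forward 4.5 m, then turn left 34°, forward 7.4 m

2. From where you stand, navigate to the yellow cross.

turn left 172°, forward 8.3 m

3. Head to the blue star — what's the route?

turn right 85°, forward 4.9 m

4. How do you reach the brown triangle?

turn right 105°, forward 6.0 m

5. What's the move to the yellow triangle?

turn left 166°, forward 7.1 m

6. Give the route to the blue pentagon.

blocked — turn left 173°, forward 4.5 m, then turn left 28°, forward 6.6 m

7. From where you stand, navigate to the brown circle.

turn left 151°, forward 2.4 m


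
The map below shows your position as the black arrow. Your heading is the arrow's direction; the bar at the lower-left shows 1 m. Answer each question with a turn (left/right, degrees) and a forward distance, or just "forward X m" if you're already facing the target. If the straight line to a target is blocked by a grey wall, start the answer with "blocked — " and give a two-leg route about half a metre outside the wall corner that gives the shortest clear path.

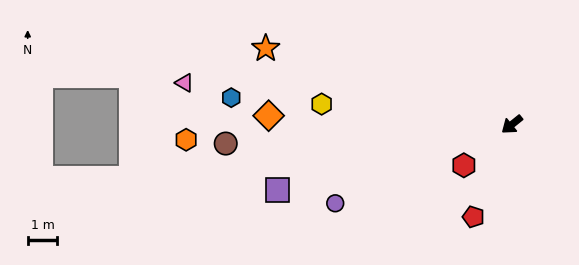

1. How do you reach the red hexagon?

forward 2.1 m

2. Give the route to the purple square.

turn right 23°, forward 8.2 m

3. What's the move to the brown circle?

turn right 35°, forward 9.7 m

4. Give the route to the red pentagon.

turn left 29°, forward 3.4 m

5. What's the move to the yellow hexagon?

turn right 45°, forward 6.5 m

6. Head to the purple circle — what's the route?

turn right 15°, forward 6.5 m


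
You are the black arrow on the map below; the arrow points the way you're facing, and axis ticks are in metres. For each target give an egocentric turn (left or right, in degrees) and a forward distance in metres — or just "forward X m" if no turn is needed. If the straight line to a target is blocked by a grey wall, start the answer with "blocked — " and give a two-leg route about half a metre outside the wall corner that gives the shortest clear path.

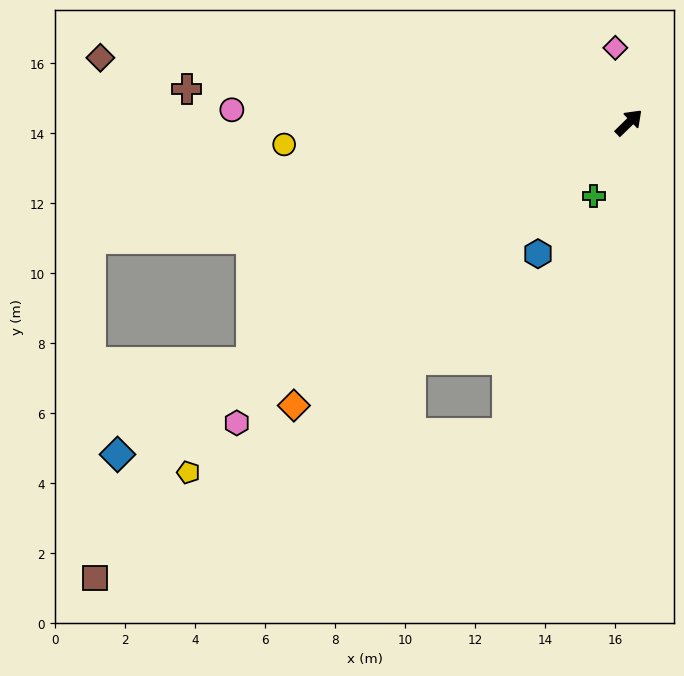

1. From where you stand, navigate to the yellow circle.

turn left 139°, forward 9.9 m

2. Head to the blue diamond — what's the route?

turn left 169°, forward 17.4 m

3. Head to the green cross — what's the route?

turn right 160°, forward 2.3 m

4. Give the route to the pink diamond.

turn left 56°, forward 2.2 m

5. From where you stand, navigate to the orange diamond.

turn left 176°, forward 12.5 m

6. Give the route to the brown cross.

turn left 131°, forward 12.7 m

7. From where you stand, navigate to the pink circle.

turn left 134°, forward 11.4 m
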